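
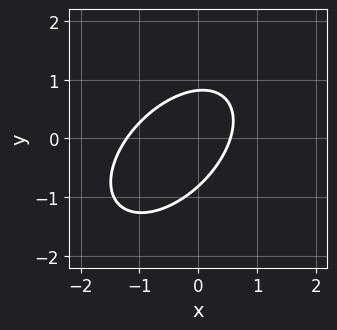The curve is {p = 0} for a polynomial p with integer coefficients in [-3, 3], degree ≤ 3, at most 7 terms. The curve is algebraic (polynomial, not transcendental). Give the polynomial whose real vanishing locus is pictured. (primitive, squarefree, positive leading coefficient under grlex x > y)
3*x^2 - 3*x*y + 3*y^2 + 2*x - 2

First, the degree is 2 — no degree-1 curve has this shape.
Finally, putting this together gives p.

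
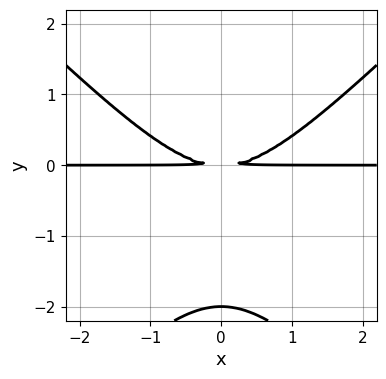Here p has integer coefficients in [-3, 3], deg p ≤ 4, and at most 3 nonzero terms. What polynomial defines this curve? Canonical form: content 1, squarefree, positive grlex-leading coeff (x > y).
deg p = 3. The shape is more complex than any degree-2 curve.
Symmetries: the x ↦ −x reflection is a symmetry, so x appears only in even powers.
Reading off the gridlines: every point of the x-axis in the box is on the curve; it crosses the y-axis at the gridline y = -2.
Assembling these constraints gives the stated polynomial.

x^2*y - y^3 - 2*y^2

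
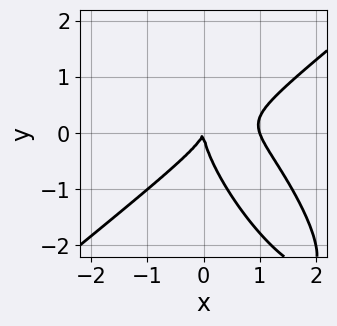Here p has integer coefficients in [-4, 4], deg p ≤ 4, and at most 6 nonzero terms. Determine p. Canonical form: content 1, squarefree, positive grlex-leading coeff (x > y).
First, the degree is 3 — a generic line meets the curve in up to 3 points.
Next, checking where it meets the axes: the x-axis gridline crossings are at x ∈ {0, 1}; one y-axis crossing is at y = 0.
Finally, together with the visible shape, these determine p as stated.

3*x^3 - 3*x*y^2 - 2*y^3 - 3*x^2 + x*y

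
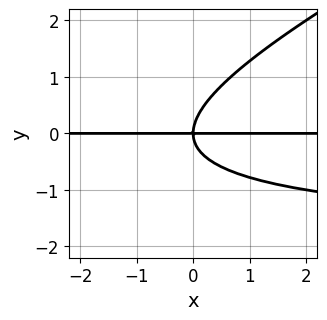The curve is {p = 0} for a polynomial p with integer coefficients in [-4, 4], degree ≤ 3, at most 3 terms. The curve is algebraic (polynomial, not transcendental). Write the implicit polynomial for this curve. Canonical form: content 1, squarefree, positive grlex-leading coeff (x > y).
x*y^2 - 2*y^3 + 2*x*y

Degree: no degree-2 curve has this shape, so deg p = 3.
Against the integer gridlines: it crosses the y-axis at the gridline y = 0; every point of the x-axis in the box is on the curve.
Matching integer coefficients to the picture gives p.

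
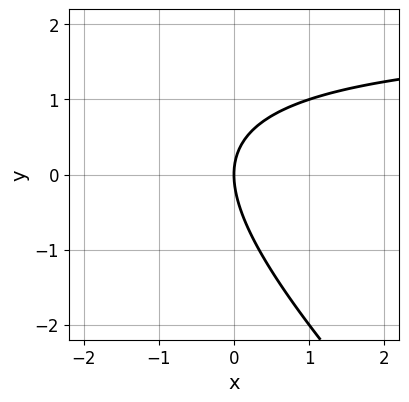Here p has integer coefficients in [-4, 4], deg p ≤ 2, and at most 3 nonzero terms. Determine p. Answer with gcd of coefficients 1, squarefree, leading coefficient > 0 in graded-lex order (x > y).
x*y + y^2 - 2*x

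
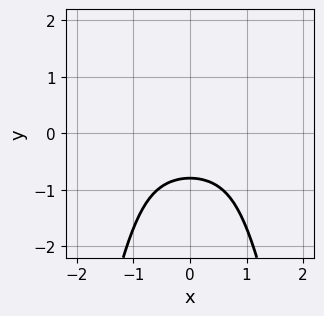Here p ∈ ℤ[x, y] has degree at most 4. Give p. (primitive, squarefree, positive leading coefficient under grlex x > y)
First, deg p = 4. No degree-3 curve has this shape.
Next, symmetries: it's symmetric under x → −x, forcing even powers of x.
Next, checking where it meets the axes: it misses every integer gridline on the x-axis.
Finally, assembling these constraints gives the stated polynomial.

3*x^2*y^2 + 2*y^3 + 1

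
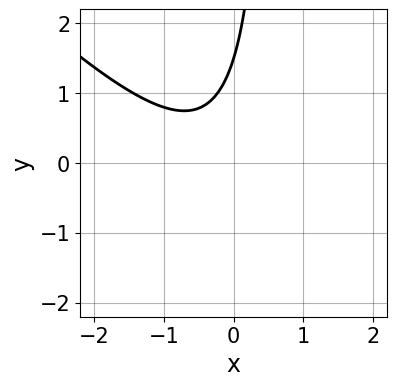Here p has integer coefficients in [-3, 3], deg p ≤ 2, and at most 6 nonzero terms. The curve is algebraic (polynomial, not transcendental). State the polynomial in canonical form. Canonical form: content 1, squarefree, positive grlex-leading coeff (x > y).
3*x^2 + 3*x*y + 2*x - 2*y + 3

First, the degree is 2 — no degree-1 curve has this shape.
Next, against the integer gridlines: no x-intercept at any integer in the box.
Finally, solving for integer coefficients yields p as stated.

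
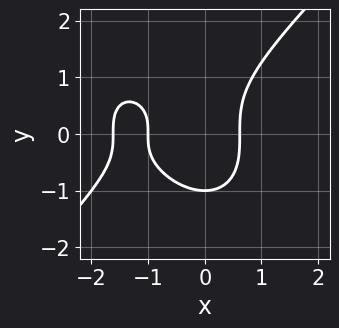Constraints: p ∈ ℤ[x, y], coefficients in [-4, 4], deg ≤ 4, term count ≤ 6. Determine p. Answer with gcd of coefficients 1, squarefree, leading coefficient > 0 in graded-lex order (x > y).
x^3 - y^3 + 2*x^2 - 1

1. The degree is 3 — no degree-2 curve has this shape.
2. From the axis intercepts and sections: it meets the y-axis at y = -1 (among the integer gridlines); it crosses the x-axis at the gridline x = -1.
3. Solving for integer coefficients yields p as stated.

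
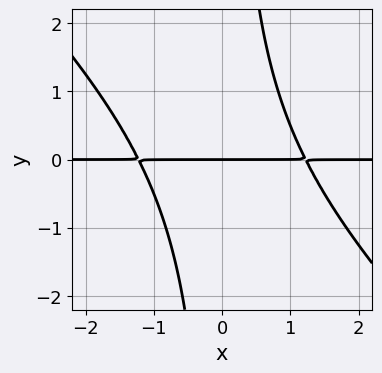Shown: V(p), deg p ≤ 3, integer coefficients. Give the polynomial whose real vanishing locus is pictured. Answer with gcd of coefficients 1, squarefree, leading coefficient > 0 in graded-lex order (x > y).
(a) deg p = 3. A generic line meets the curve in up to 3 points.
(b) Reading off the gridlines: every point of the x-axis in the box is on the curve; one y-axis crossing is at y = 0.
(c) Putting this together gives p.

2*x^2*y + 2*x*y^2 - 3*y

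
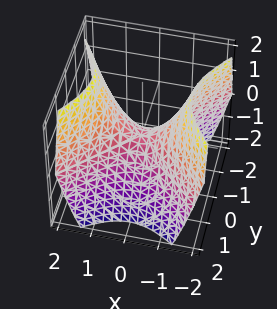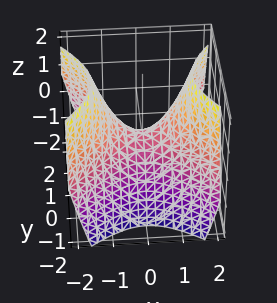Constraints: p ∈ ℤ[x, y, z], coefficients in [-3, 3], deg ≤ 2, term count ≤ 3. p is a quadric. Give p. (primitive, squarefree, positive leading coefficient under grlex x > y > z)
x^2 - y^2 - z

The degree is 2 — a hyperbolic paraboloid; a quadric.
Symmetries: it's symmetric under y → −y, forcing even powers of y; it's symmetric under x → −x, forcing even powers of x.
Reading off the gridlines: it meets the x-axis at x = 0 (among the integer gridlines); one y-axis crossing is at y = 0; one z-axis crossing is at z = 0.
Solving for integer coefficients yields p as stated.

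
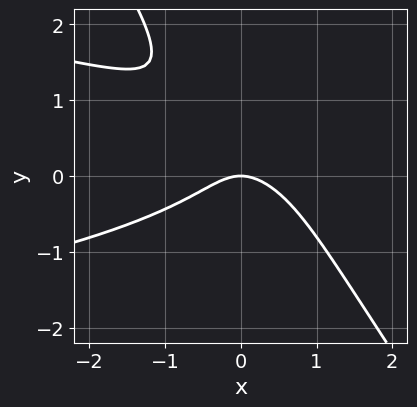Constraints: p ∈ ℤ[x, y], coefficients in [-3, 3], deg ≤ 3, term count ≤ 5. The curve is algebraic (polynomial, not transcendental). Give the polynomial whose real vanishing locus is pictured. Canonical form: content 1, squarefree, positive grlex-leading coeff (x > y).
3*x*y^2 + 2*y^3 + 2*x^2 - 2*y^2 + 2*y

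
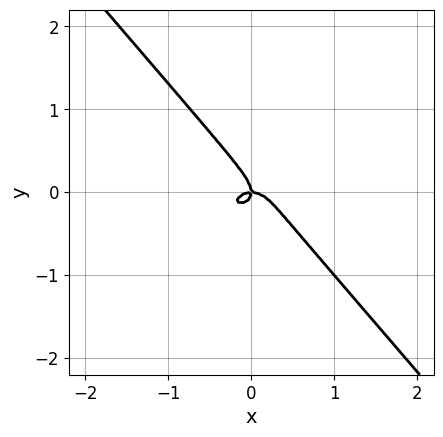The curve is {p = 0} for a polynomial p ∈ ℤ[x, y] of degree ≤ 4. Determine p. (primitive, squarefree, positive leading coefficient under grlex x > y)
Degree: no degree-2 curve has this shape, so deg p = 3.
From the visible intercepts: one y-axis crossing is at y = 0; one x-axis crossing is at x = 0.
Together with the visible shape, these determine p as stated.

2*x^3 + 2*x*y^2 + 3*y^3 + x*y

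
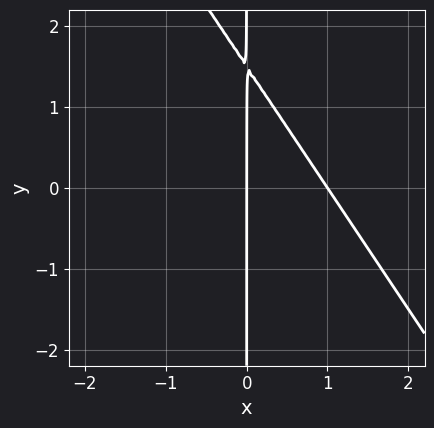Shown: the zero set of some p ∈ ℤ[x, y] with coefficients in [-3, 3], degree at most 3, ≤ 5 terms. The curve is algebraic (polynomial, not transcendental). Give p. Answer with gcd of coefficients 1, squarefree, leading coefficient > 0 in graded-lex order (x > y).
Degree: the shape is more complex than any degree-1 curve, so deg p = 2.
From the visible intercepts: the visible y-axis segment lies entirely on the curve; among the integer gridlines, it crosses the x-axis at x ∈ {0, 1}.
Putting this together gives p.

3*x^2 + 2*x*y - 3*x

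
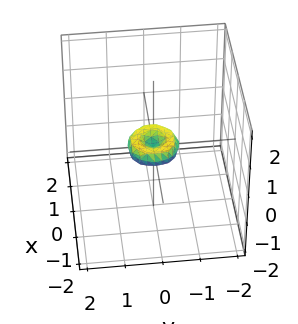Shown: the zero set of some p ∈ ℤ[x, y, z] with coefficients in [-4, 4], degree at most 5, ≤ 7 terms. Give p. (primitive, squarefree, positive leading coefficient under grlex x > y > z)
2*x^4 + 4*x^2*y^2 + 2*y^4 - x^2 - y^2 + 2*z^2

The degree is 4 — the shape is more complex than any degree-3 surface.
Symmetries: the surface is invariant under rotation about z: p = q(x² + y², z).
From the visible intercepts: it crosses the x-axis at the gridline x = 0; one z-axis crossing is at z = 0.
Putting this together gives p.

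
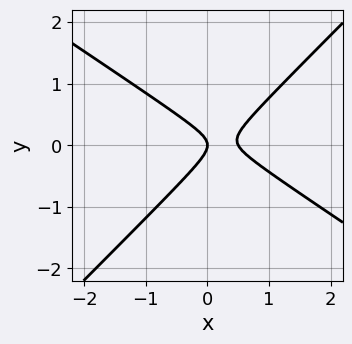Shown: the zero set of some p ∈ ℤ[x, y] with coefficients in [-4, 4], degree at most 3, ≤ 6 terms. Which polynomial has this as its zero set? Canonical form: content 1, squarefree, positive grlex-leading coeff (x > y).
2*x^2 + x*y - 3*y^2 - x

1. The degree is 2 — a generic line meets the curve in up to 2 points.
2. Checking where it meets the axes: it meets the y-axis at y = 0 (among the integer gridlines); one x-axis crossing is at x = 0.
3. Putting this together gives p.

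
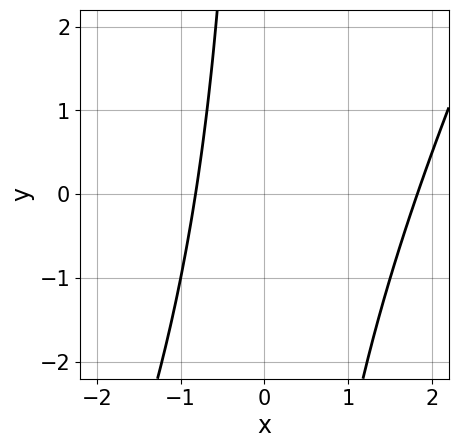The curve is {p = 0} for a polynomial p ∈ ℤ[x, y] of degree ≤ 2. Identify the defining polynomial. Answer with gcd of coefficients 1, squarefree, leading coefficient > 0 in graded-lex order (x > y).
The degree is 2 — no degree-1 curve has this shape.
Checking where it meets the axes: the curve avoids every integer y-axis point in the box.
These observations pin down the coefficients.

2*x^2 - x*y - 2*x - 3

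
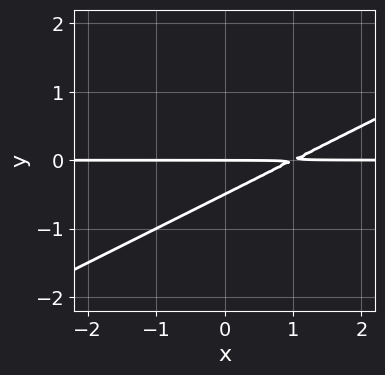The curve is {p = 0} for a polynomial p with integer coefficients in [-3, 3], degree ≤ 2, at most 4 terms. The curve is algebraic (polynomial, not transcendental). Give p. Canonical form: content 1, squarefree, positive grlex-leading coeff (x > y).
First, the degree is 2 — no degree-1 curve has this shape.
Then, observable constraints: every point of the x-axis in the box is on the curve; it meets the y-axis at y = 0 (among the integer gridlines).
Finally, solving for integer coefficients yields p as stated.

x*y - 2*y^2 - y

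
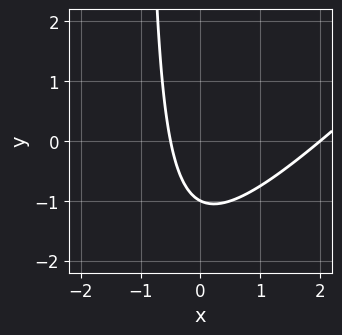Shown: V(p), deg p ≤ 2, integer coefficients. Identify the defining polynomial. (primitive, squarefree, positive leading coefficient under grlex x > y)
2*x^2 - 2*x*y - 3*x - 2*y - 2

Degree: the shape is more complex than any degree-1 curve, so deg p = 2.
Against the integer gridlines: it crosses the y-axis at the gridline y = -1; it crosses the x-axis at the gridline x = 2.
Together with the visible shape, these determine p as stated.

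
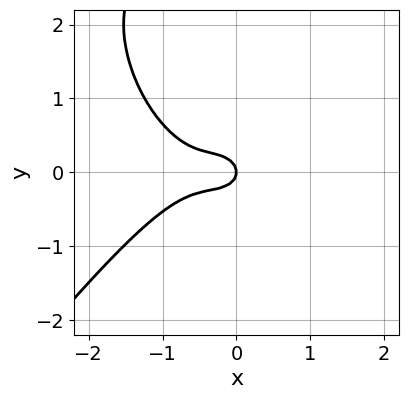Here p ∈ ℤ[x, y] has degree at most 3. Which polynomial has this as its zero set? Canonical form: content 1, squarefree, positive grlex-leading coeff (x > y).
2*x^3 - y^3 + 2*x^2 + 3*y^2 + x

Degree: a generic line meets the curve in up to 3 points, so deg p = 3.
Reading off the gridlines: it meets the x-axis at x = 0 (among the integer gridlines); it meets the y-axis at y = 0 (among the integer gridlines).
Together with the visible shape, these determine p as stated.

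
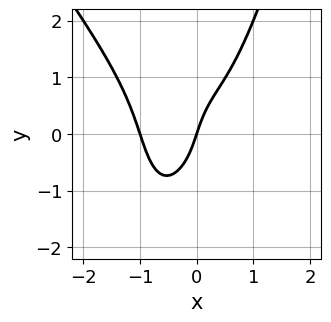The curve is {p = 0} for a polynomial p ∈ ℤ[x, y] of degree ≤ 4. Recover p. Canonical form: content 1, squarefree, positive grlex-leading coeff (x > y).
3*x^4 + 2*x^3*y - y^3 + 3*x - y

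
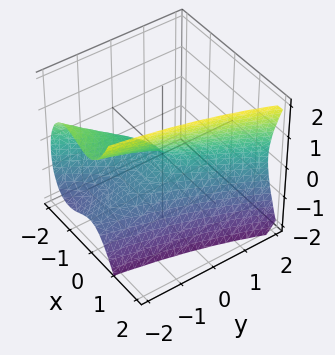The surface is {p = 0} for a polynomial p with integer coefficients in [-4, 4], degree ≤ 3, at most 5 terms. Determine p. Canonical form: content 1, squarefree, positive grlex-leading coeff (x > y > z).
3*x^3 - 2*x^2*y - 2*z^2 - y

1. The degree is 3 — a generic line meets the surface in up to 3 points.
2. Against the integer gridlines: it meets the y-axis at y = 0 (among the integer gridlines); it crosses the z-axis at the gridline z = 0; one x-axis crossing is at x = 0.
3. Assembling these constraints gives the stated polynomial.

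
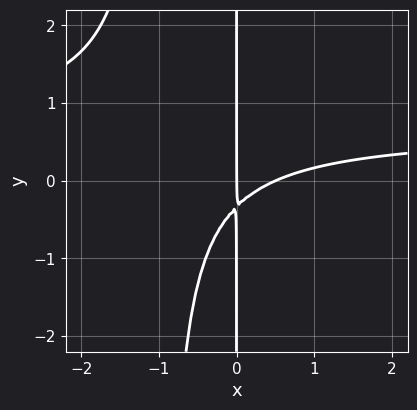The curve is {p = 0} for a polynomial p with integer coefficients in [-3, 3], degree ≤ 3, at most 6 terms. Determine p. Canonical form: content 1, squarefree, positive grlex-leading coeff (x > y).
3*x^2*y - 2*x^2 + 3*x*y + x

First, the degree is 3 — the shape is more complex than any degree-2 curve.
Next, against the integer gridlines: one x-axis crossing is at x = 0; the visible y-axis segment lies entirely on the curve.
Finally, fitting integer coefficients to these (and the overall shape) gives p.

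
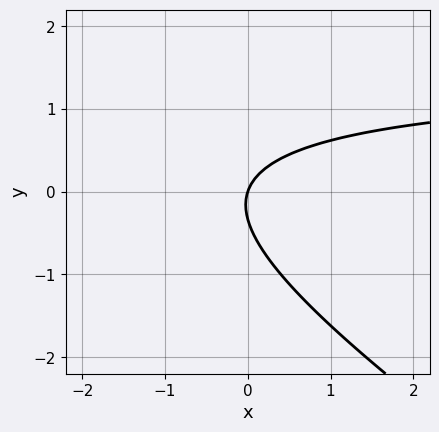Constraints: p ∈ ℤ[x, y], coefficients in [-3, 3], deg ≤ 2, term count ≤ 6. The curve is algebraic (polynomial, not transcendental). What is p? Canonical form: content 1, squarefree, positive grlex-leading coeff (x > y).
1. Degree: a generic line meets the curve in up to 2 points, so deg p = 2.
2. From the axis intercepts and sections: it crosses the x-axis at the gridline x = 0; it meets the y-axis at y = 0 (among the integer gridlines).
3. Assembling these constraints gives the stated polynomial.

2*x*y + 3*y^2 - 3*x + y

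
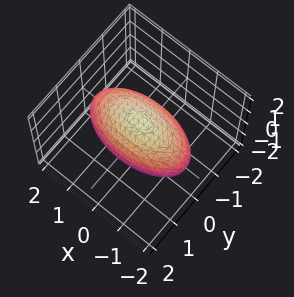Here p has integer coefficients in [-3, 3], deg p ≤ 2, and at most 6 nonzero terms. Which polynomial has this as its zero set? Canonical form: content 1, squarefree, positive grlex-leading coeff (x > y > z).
x^2 + 3*y^2 + 3*z^2 - 3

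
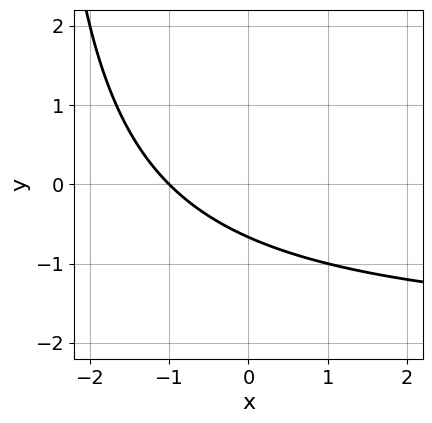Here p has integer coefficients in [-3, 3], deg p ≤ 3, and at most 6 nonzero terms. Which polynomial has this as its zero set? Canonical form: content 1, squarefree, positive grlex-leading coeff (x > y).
(a) deg p = 2. No degree-1 curve has this shape.
(b) Against the integer gridlines: it meets the x-axis at x = -1 (among the integer gridlines).
(c) Putting this together gives p.

x*y + 2*x + 3*y + 2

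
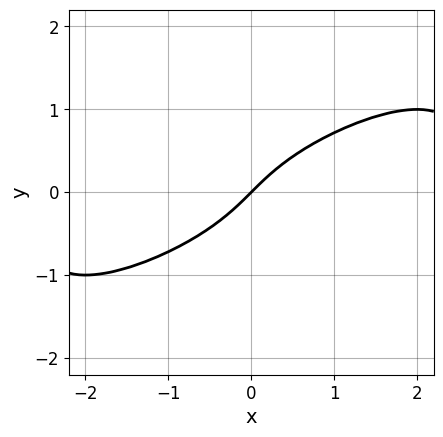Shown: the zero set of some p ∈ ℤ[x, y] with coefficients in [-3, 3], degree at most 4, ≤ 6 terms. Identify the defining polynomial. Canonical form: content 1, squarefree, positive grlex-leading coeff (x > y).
x^2*y - 3*x*y^2 + 3*y^3 - x + y

(a) deg p = 3. The shape is more complex than any degree-2 curve.
(b) Against the integer gridlines: one y-axis crossing is at y = 0; one x-axis crossing is at x = 0.
(c) The integer polynomial consistent with all of this is the stated p.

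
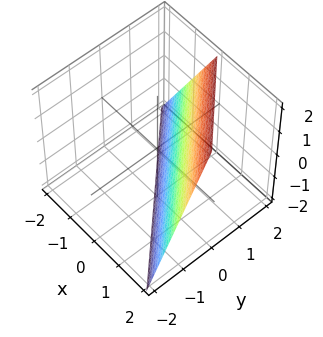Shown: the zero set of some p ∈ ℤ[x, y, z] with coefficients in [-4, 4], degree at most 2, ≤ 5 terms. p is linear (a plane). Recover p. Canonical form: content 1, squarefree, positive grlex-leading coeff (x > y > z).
(a) Degree: every cross-section is a straight line — this is a plane, so deg p = 1.
(b) From the axis intercepts and sections: one y-axis crossing is at y = 1; it meets the x-axis at x = 1 (among the integer gridlines); it crosses the z-axis at the gridline z = -2.
(c) Putting this together gives p.

2*x + 2*y - z - 2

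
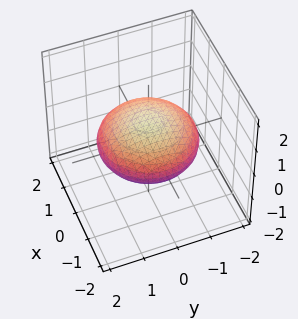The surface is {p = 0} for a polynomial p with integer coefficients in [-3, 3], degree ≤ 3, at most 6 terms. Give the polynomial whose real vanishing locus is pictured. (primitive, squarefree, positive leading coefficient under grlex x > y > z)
deg p = 2.
Symmetries: rotational symmetry about the z-axis ⇒ p depends on x, y only through x² + y².
From the visible intercepts: a circular section at z = 0 has radius between 1 and 2.
Assembling these constraints gives the stated polynomial.

x^2 + y^2 + 3*z^2 - 2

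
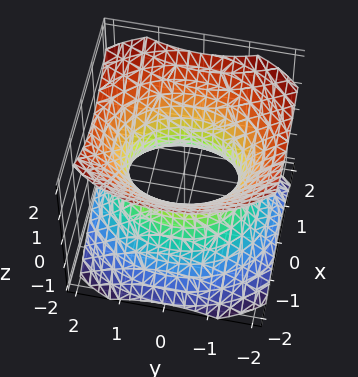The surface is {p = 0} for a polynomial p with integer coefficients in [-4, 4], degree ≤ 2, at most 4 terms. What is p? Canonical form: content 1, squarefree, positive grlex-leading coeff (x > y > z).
3*x^2 + 2*y^2 - 3*z^2 - 3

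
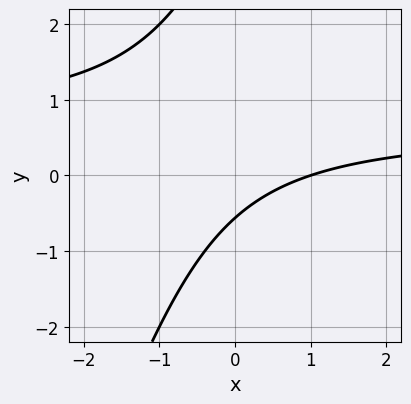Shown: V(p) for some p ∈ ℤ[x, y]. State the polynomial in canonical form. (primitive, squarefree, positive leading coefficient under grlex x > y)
The degree is 2 — a generic line meets the curve in up to 2 points.
From the axis intercepts and sections: it crosses the x-axis at the gridline x = 1.
Together with the visible shape, these determine p as stated.

3*x*y - y^2 - 2*x + 3*y + 2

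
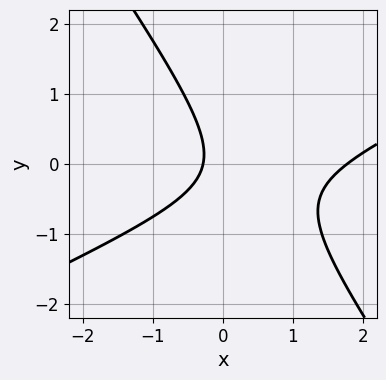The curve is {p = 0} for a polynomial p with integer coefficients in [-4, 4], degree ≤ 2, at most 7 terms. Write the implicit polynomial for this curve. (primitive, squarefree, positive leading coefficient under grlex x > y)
2*x^2 - 3*x*y - 3*y^2 - 3*x - 1

1. The degree is 2 — no degree-1 curve has this shape.
2. From the visible intercepts: no y-intercept at any integer in the box.
3. Fitting integer coefficients to these (and the overall shape) gives p.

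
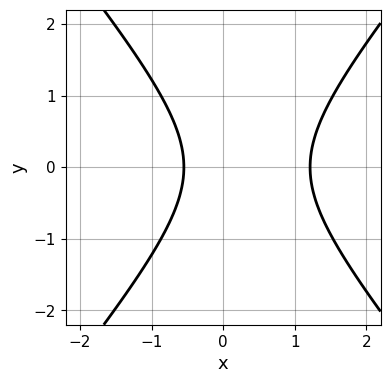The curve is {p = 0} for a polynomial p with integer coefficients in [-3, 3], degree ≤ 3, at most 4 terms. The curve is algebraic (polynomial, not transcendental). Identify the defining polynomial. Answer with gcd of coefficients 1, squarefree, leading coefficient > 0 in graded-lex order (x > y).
The degree is 2 — a generic line meets the curve in up to 2 points.
Symmetries: mirror symmetry y ↦ −y ⇒ only even powers of y.
Reading off the gridlines: it misses every integer gridline on the y-axis.
These observations pin down the coefficients.

3*x^2 - 2*y^2 - 2*x - 2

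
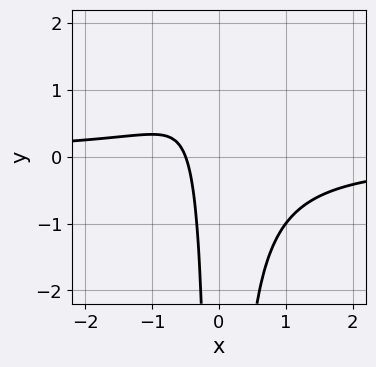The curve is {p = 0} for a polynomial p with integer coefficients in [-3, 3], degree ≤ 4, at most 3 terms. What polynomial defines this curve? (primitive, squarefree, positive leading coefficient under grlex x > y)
3*x^2*y + 2*x + 1

1. Degree: the shape is more complex than any degree-2 curve, so deg p = 3.
2. Reading off the gridlines: it misses every integer gridline on the y-axis.
3. Solving for integer coefficients yields p as stated.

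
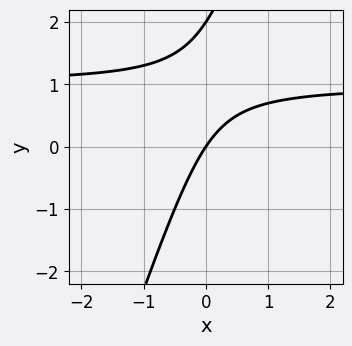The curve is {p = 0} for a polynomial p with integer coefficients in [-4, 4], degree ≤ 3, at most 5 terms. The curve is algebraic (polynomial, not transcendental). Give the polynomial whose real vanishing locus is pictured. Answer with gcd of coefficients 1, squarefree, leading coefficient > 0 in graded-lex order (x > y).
(a) deg p = 2. A generic line meets the curve in up to 2 points.
(b) Checking where it meets the axes: one x-axis crossing is at x = 0; the y-axis gridline crossings are at y ∈ {0, 2}.
(c) Matching integer coefficients to the picture gives p.

3*x*y - y^2 - 3*x + 2*y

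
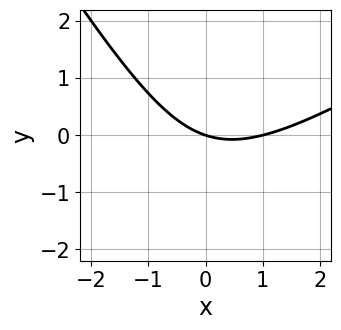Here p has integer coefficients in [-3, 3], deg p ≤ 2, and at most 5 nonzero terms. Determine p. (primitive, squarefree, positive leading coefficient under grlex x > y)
x^2 - x*y - y^2 - x - 3*y

Degree: the shape is more complex than any degree-1 curve, so deg p = 2.
Checking where it meets the axes: it meets the y-axis at y = 0 (among the integer gridlines); the x-axis gridline crossings are at x ∈ {0, 1}.
These observations pin down the coefficients.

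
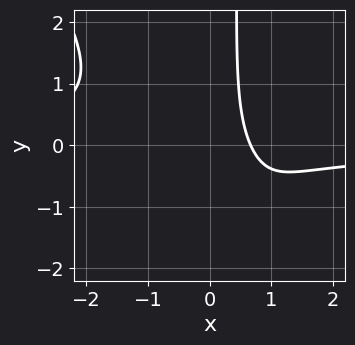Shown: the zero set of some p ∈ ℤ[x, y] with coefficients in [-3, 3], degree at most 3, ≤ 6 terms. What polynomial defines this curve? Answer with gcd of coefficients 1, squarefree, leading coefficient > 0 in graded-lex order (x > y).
1. Degree: a generic line meets the curve in up to 3 points, so deg p = 3.
2. From the axis intercepts and sections: the curve avoids every integer y-axis point in the box.
3. Fitting integer coefficients to these (and the overall shape) gives p.

3*x^2*y + 2*x*y^2 - y^2 + 3*x - 2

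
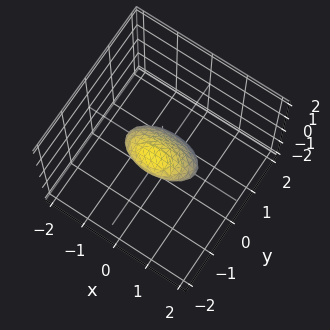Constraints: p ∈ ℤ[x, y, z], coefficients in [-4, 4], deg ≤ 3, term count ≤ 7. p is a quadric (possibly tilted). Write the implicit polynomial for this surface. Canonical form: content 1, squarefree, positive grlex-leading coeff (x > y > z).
x^2 + 3*y^2 + 3*y*z + 2*z^2 - 1

(a) deg p = 2. A generic line meets the surface in up to 2 points.
(b) Observable constraints: the x-axis gridline crossings are at x ∈ {-1, 1}.
(c) Putting this together gives p.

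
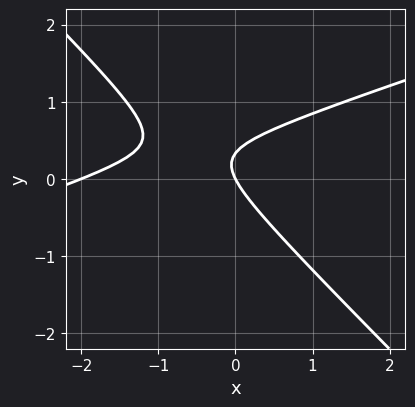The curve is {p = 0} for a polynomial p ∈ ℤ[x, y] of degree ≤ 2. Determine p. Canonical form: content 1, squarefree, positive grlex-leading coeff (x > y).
First, the degree is 2 — the shape is more complex than any degree-1 curve.
Then, from the axis intercepts and sections: the x-axis gridline crossings are at x ∈ {-2, 0}; one y-axis crossing is at y = 0.
Finally, the integer polynomial consistent with all of this is the stated p.

x^2 - 2*x*y - 3*y^2 + 2*x + y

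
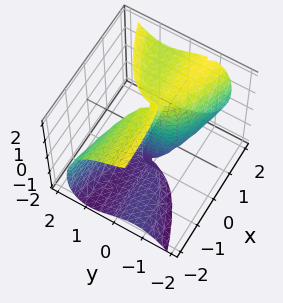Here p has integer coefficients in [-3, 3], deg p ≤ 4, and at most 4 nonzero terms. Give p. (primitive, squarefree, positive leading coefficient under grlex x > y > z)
1. Degree: the shape is more complex than any degree-2 surface, so deg p = 3.
2. Checking where it meets the axes: one y-axis crossing is at y = 0; every point of the z-axis in the box is on the surface; it crosses the x-axis at the gridline x = 0.
3. Assembling these constraints gives the stated polynomial.

x*y*z + x*z^2 - 2*y^3 - 3*x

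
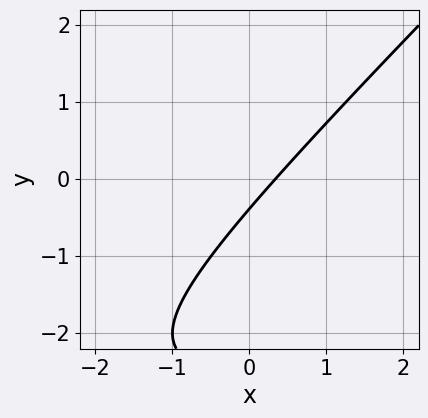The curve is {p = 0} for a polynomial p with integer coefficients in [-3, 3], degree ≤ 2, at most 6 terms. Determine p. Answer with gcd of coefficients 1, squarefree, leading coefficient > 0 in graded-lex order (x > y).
deg p = 2. A generic line meets the curve in up to 2 points.
The integer polynomial consistent with all of this is the stated p.

x*y - y^2 + 3*x - 3*y - 1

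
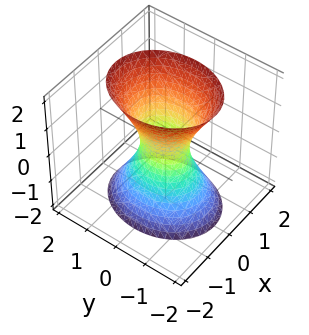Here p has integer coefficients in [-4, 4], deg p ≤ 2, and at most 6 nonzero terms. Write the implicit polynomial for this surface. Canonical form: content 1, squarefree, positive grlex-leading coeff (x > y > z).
3*x^2 + 2*y^2 - z^2 - 1

First, the degree is 2 — one connected sheet with a waist; a quadric.
Then, symmetries: it's symmetric under x → −x, forcing even powers of x; mirror symmetry z ↦ −z ⇒ only even powers of z; it's symmetric under y → −y, forcing even powers of y.
Then, reading off the gridlines: no z-intercept at any integer in the box.
Finally, assembling these constraints gives the stated polynomial.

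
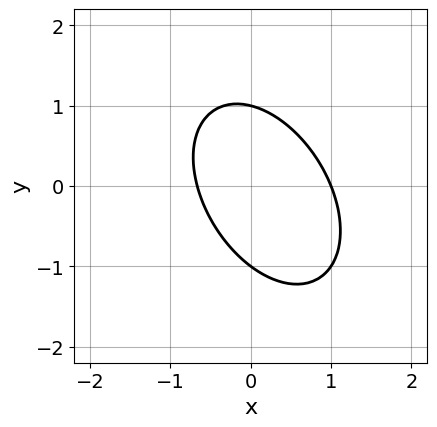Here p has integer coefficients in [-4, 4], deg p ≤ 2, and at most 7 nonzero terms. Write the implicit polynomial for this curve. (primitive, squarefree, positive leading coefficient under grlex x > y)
First, degree: no degree-1 curve has this shape, so deg p = 2.
Next, reading off the gridlines: among the integer gridlines, it crosses the y-axis at y ∈ {-1, 1}; it meets the x-axis at x = 1 (among the integer gridlines).
Finally, fitting integer coefficients to these (and the overall shape) gives p.

3*x^2 + 2*x*y + 2*y^2 - x - 2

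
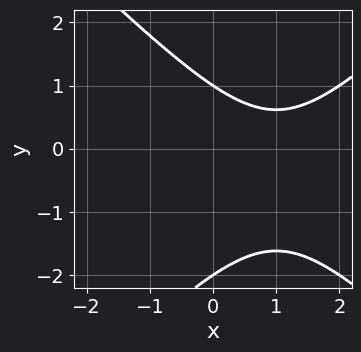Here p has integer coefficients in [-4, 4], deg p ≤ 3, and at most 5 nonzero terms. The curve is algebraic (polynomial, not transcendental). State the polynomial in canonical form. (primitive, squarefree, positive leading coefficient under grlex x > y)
x^2 - y^2 - 2*x - y + 2

(a) The degree is 2 — no degree-1 curve has this shape.
(b) Against the integer gridlines: no x-intercept at any integer in the box; among the integer gridlines, it crosses the y-axis at y ∈ {-2, 1}.
(c) Together with the visible shape, these determine p as stated.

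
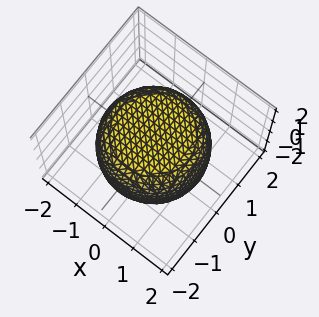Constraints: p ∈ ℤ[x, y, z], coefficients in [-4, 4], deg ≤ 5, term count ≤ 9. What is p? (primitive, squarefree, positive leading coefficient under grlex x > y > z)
x^4 + 2*x^2*y^2 + y^4 - x^2 - y^2 + 2*z^2 - 3

deg p = 4. No degree-3 surface has this shape.
Symmetries: rotational symmetry about the z-axis ⇒ p depends on x, y only through x² + y².
From the axis intercepts and sections: a circular section at z = 1 has radius between 1 and 2.
Solving for integer coefficients yields p as stated.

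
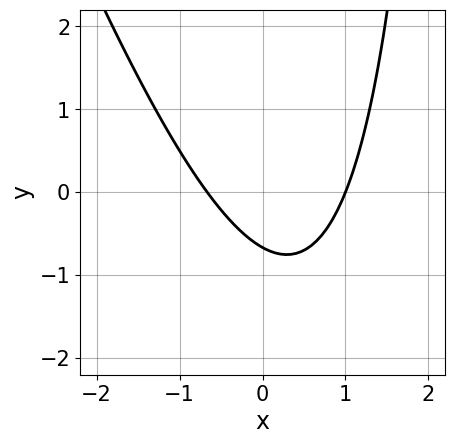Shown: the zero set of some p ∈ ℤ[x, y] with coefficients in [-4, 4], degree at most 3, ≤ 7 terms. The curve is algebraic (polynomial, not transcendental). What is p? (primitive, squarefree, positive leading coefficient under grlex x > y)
3*x^2 + x*y - x - 3*y - 2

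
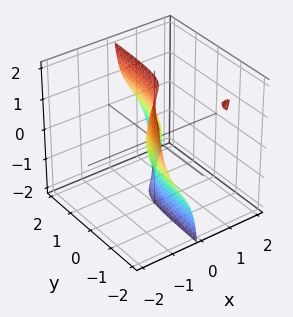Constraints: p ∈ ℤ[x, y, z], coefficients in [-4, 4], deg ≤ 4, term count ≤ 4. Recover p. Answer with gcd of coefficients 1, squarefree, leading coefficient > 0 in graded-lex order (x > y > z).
3*x^3 + 2*x*y*z + x*z^2 - y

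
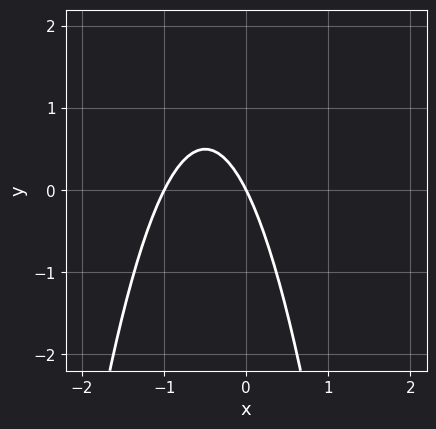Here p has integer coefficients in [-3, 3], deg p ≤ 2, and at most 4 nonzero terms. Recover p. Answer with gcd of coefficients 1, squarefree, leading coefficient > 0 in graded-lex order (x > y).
2*x^2 + 2*x + y

1. Degree: no degree-1 curve has this shape, so deg p = 2.
2. From the axis intercepts and sections: the x-axis gridline crossings are at x ∈ {-1, 0}; one y-axis crossing is at y = 0.
3. The integer polynomial consistent with all of this is the stated p.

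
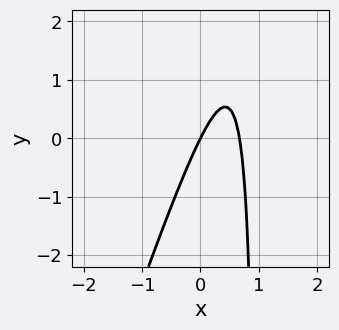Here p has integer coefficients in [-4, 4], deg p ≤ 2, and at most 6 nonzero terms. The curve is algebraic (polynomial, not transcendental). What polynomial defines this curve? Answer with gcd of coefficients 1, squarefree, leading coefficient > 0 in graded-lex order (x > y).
(a) The degree is 2 — a generic line meets the curve in up to 2 points.
(b) From the axis intercepts and sections: one y-axis crossing is at y = 0; it crosses the x-axis at the gridline x = 0.
(c) These observations pin down the coefficients.

3*x^2 - x*y - 2*x + y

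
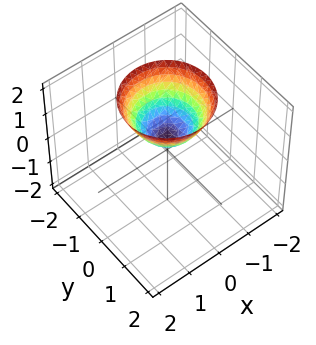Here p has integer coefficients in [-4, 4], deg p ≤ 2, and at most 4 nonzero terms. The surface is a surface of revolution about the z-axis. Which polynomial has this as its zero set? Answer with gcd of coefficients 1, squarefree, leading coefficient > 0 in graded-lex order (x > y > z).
1. deg p = 2. The shape is more complex than any degree-1 surface.
2. Symmetries: rotational symmetry about the z-axis ⇒ p depends on x, y only through x² + y².
3. Checking where it meets the axes: it misses every integer gridline on the y-axis; a circular section at z = 1 has radius between 0 and 1; the surface avoids every integer x-axis point in the box.
4. Putting this together gives p.

2*x^2 + 2*y^2 - 2*z + 1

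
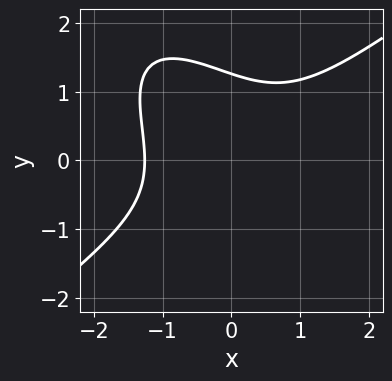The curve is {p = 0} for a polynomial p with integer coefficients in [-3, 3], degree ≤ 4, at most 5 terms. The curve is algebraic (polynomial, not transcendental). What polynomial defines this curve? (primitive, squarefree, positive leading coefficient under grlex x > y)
x^3 - x*y^2 - y^3 + 2

Degree: a generic line meets the curve in up to 3 points, so deg p = 3.
The integer polynomial consistent with all of this is the stated p.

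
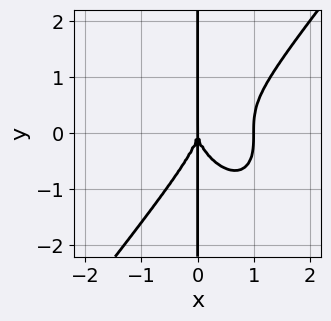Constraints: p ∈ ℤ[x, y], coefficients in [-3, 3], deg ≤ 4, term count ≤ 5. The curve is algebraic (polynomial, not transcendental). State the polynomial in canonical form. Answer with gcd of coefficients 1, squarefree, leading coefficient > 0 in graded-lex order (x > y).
2*x^4 - x*y^3 - 2*x^3

1. deg p = 4. A generic line meets the curve in up to 4 points.
2. Against the integer gridlines: the x-axis gridline crossings are at x ∈ {0, 1}; every point of the y-axis in the box is on the curve.
3. The integer polynomial consistent with all of this is the stated p.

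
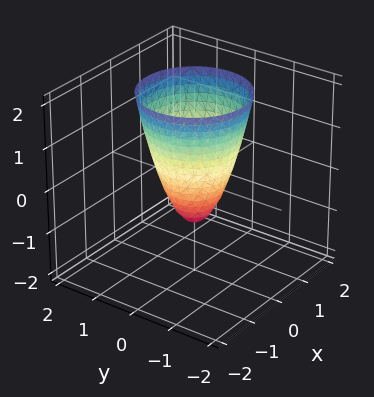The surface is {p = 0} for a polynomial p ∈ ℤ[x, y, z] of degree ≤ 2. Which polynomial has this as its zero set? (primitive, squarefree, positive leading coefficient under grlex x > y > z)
2*x^2 + 2*y^2 - z - 1

Degree: a generic line meets the surface in up to 2 points, so deg p = 2.
Symmetries: rotational symmetry about the z-axis ⇒ p depends on x, y only through x² + y².
Against the integer gridlines: a circular section at z = 0 has radius between 0 and 1; it meets the z-axis at z = -1 (among the integer gridlines).
Together with the visible shape, these determine p as stated.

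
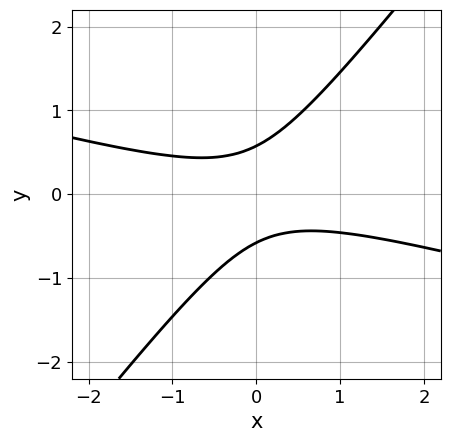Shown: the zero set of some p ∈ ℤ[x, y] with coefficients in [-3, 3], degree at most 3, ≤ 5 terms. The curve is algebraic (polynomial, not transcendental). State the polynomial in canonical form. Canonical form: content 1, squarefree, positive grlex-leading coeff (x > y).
x^2 + 3*x*y - 3*y^2 + 1

(a) Degree: no degree-1 curve has this shape, so deg p = 2.
(b) Checking where it meets the axes: no x-intercept at any integer in the box.
(c) Fitting integer coefficients to these (and the overall shape) gives p.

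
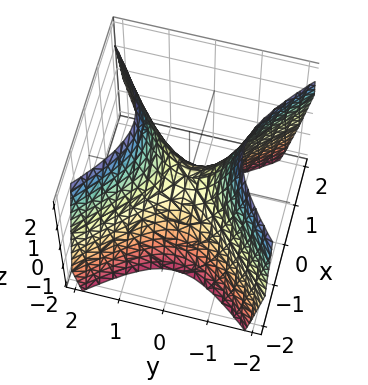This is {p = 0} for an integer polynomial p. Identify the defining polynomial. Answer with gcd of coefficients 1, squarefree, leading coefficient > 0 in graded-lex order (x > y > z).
1. The degree is 2 — a saddle surface; a quadric.
2. Symmetries: it's symmetric under x → −x, forcing even powers of x; it's symmetric under y → −y, forcing even powers of y.
3. Observable constraints: one x-axis crossing is at x = 0; one y-axis crossing is at y = 0.
4. Assembling these constraints gives the stated polynomial.

3*x^2 - 3*y^2 + 2*z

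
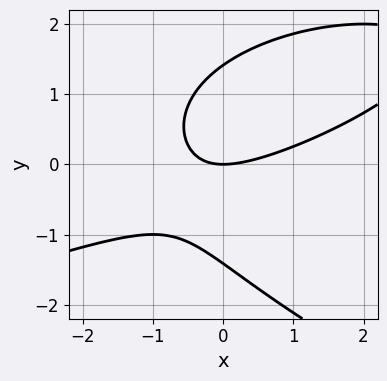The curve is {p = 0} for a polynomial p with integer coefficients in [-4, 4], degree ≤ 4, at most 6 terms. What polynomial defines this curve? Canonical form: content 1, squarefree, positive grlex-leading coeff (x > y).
y^3 + x^2 - 2*x*y - 2*y

First, degree: a generic line meets the curve in up to 3 points, so deg p = 3.
Next, observable constraints: it crosses the y-axis at the gridline y = 0; one x-axis crossing is at x = 0.
Finally, together with the visible shape, these determine p as stated.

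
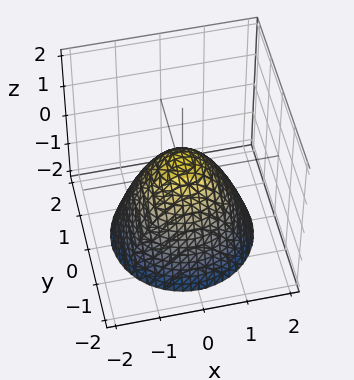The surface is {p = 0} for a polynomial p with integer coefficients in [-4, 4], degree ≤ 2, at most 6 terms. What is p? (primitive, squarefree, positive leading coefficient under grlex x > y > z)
First, deg p = 2. A generic line meets the surface in up to 2 points.
Then, symmetry: the surface is invariant under rotation about z: p = q(x² + y², z).
Then, from the axis intercepts and sections: a circular section at z = -2 has radius between 1 and 2.
Finally, putting this together gives p.

2*x^2 + 2*y^2 + 2*z - 1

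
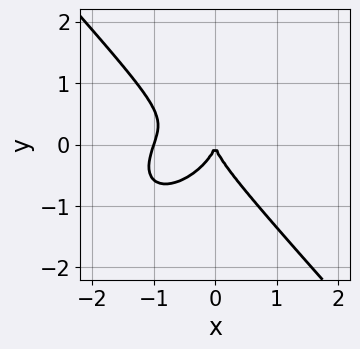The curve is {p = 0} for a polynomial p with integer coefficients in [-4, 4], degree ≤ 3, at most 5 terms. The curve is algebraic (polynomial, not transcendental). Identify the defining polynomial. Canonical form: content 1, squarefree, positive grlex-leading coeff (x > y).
3*x^3 - x^2*y + 3*y^3 + 3*x^2

1. Degree: a generic line meets the curve in up to 3 points, so deg p = 3.
2. From the axis intercepts and sections: among the integer gridlines, it crosses the x-axis at x ∈ {-1, 0}; it meets the y-axis at y = 0 (among the integer gridlines).
3. Putting this together gives p.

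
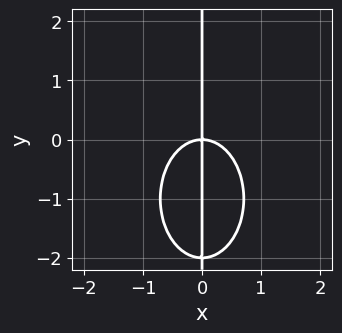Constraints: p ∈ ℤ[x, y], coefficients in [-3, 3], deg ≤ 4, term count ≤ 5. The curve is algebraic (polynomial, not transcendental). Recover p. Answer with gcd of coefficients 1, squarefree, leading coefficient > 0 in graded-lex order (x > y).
(a) deg p = 3.
(b) Checking where it meets the axes: it meets the x-axis at x = 0 (among the integer gridlines); every point of the y-axis in the box is on the curve.
(c) Solving for integer coefficients yields p as stated.

2*x^3 + x*y^2 + 2*x*y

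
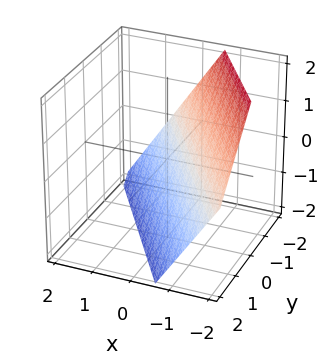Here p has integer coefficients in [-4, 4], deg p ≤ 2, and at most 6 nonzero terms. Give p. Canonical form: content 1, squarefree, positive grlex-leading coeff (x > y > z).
(a) Degree: the surface is flat (a plane), so deg p = 1.
(b) Checking where it meets the axes: it crosses the y-axis at the gridline y = -1; it crosses the z-axis at the gridline z = -1.
(c) The integer polynomial consistent with all of this is the stated p.

3*x + 2*y + 2*z + 2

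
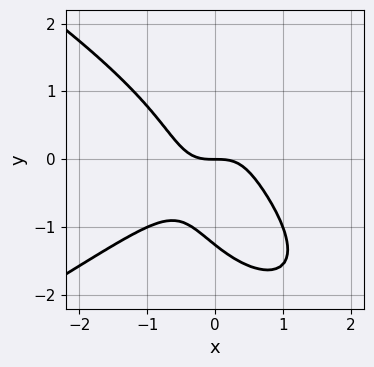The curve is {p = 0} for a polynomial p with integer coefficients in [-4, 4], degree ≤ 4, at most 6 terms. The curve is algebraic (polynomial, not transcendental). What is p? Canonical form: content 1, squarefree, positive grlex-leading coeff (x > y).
Degree: the shape is more complex than any degree-3 curve, so deg p = 4.
Reading off the gridlines: it meets the x-axis at x = 0 (among the integer gridlines); one y-axis crossing is at y = 0.
Putting this together gives p.

y^4 + 3*x^3 - x^2*y - 3*x*y^2 + 2*y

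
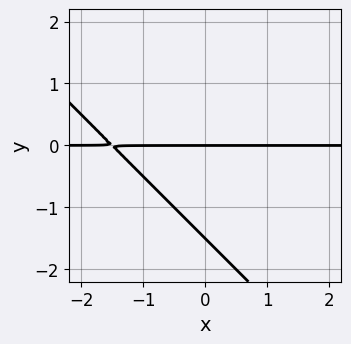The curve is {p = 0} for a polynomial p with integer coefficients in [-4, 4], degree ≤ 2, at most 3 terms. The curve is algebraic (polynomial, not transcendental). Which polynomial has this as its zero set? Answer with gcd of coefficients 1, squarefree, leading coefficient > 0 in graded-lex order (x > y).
2*x*y + 2*y^2 + 3*y

deg p = 2. A generic line meets the curve in up to 2 points.
From the axis intercepts and sections: the visible x-axis segment lies entirely on the curve; one y-axis crossing is at y = 0.
Solving for integer coefficients yields p as stated.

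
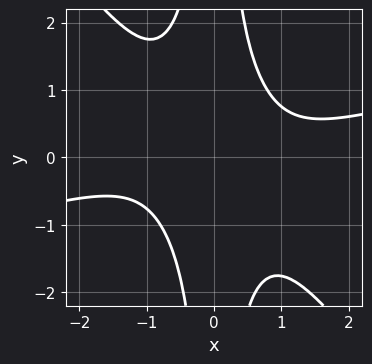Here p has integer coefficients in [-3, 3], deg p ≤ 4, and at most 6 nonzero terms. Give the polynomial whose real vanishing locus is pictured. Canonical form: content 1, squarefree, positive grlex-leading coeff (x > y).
First, the degree is 4 — no degree-3 curve has this shape.
Next, against the integer gridlines: the curve avoids every integer x-axis point in the box; no y-intercept at any integer in the box.
Finally, putting this together gives p.

x^4 - 3*x^3*y - 3*x^2*y^2 + 3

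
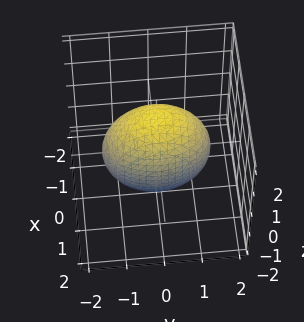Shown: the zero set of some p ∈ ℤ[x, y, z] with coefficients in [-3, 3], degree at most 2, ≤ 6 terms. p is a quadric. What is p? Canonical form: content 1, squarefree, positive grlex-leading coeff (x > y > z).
2*x^2 + y^2 + z^2 - 2

deg p = 2. Bounded and convex; a quadric.
Symmetries: the x ↦ −x reflection is a symmetry, so x appears only in even powers; it's symmetric under y → −y, forcing even powers of y; it's symmetric under z → −z, forcing even powers of z.
Against the integer gridlines: among the integer gridlines, it crosses the x-axis at x ∈ {-1, 1}.
Fitting integer coefficients to these (and the overall shape) gives p.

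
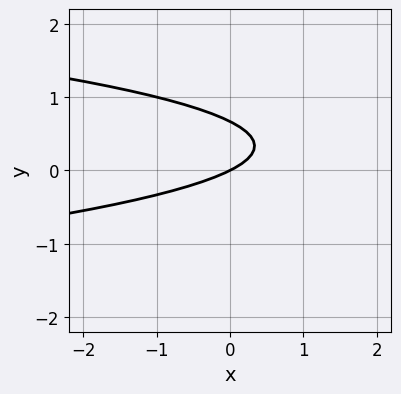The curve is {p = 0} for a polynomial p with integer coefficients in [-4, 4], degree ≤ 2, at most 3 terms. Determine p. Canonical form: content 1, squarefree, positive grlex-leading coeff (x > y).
3*y^2 + x - 2*y

First, the degree is 2 — a generic line meets the curve in up to 2 points.
Then, observable constraints: it crosses the x-axis at the gridline x = 0; it meets the y-axis at y = 0 (among the integer gridlines).
Finally, assembling these constraints gives the stated polynomial.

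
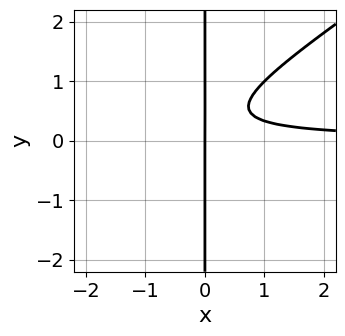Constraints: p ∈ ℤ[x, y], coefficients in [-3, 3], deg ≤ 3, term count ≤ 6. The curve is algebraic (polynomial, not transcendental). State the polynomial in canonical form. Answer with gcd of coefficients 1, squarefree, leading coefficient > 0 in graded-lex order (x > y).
2*x^2*y - 3*x*y^2 + 2*x*y - x

First, degree: no degree-2 curve has this shape, so deg p = 3.
Next, checking where it meets the axes: it crosses the x-axis at the gridline x = 0; every point of the y-axis in the box is on the curve.
Finally, putting this together gives p.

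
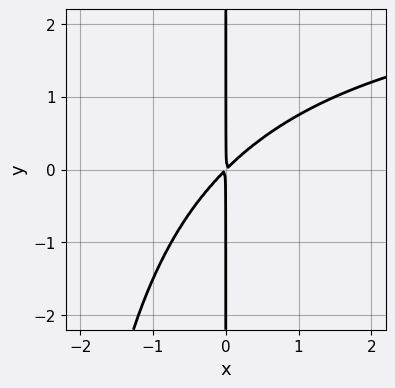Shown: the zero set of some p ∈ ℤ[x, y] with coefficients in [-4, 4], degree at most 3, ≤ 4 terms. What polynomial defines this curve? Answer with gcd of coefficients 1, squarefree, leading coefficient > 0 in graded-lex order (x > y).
The degree is 3 — a generic line meets the curve in up to 3 points.
Observable constraints: the visible y-axis segment lies entirely on the curve.
Solving for integer coefficients yields p as stated.

x^2*y - 3*x^2 + 3*x*y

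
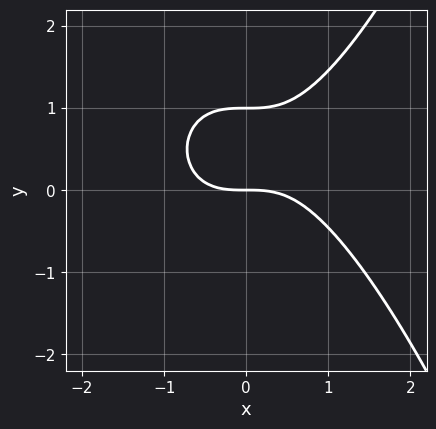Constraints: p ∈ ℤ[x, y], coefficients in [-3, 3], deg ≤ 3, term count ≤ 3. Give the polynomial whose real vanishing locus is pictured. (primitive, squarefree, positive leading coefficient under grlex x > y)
2*x^3 - 3*y^2 + 3*y

(a) deg p = 3. No degree-2 curve has this shape.
(b) Reading off the gridlines: the y-axis gridline crossings are at y ∈ {0, 1}; one x-axis crossing is at x = 0.
(c) Assembling these constraints gives the stated polynomial.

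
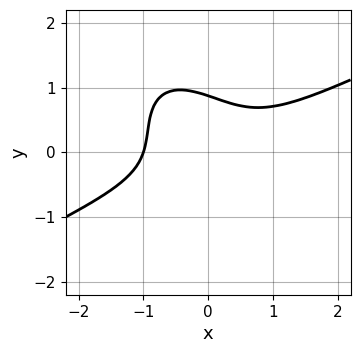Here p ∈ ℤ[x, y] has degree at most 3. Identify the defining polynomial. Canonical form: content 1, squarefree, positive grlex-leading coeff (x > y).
1. Degree: the shape is more complex than any degree-2 curve, so deg p = 3.
2. From the visible intercepts: it crosses the x-axis at the gridline x = -1.
3. Assembling these constraints gives the stated polynomial.

2*x^3 - 2*x^2*y - 3*x*y^2 - 3*y^3 + 2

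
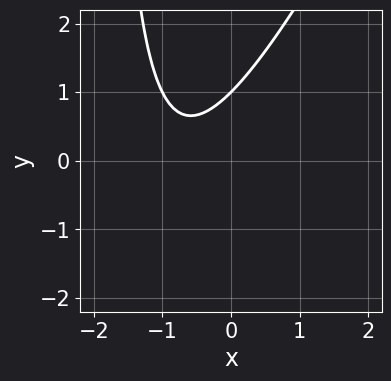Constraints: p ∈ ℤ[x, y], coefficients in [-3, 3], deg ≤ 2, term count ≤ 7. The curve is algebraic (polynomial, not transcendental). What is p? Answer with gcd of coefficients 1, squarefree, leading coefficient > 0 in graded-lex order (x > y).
2*x^2 - x*y + 3*x - 2*y + 2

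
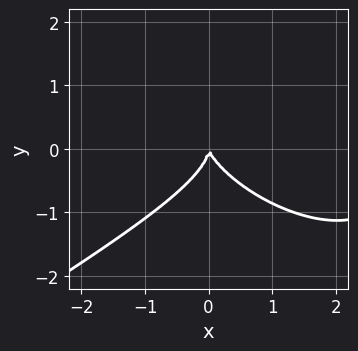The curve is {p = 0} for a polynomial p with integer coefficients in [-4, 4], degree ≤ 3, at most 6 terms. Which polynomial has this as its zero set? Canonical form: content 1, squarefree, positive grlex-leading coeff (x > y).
x^3 - x*y^2 - 3*y^3 - 3*x^2 - x*y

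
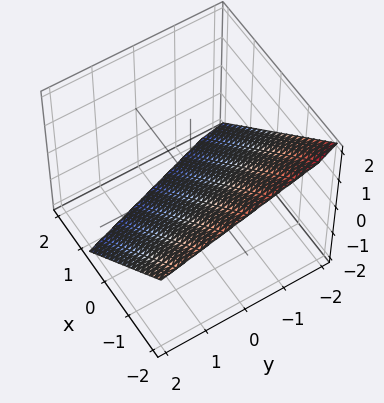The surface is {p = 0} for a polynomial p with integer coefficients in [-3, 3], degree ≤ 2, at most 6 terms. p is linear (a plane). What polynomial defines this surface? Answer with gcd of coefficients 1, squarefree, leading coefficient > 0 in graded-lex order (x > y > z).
3*x + y + 3*z + 2

1. Degree: the surface is flat (a plane), so deg p = 1.
2. Reading off the gridlines: it crosses the y-axis at the gridline y = -2.
3. Putting this together gives p.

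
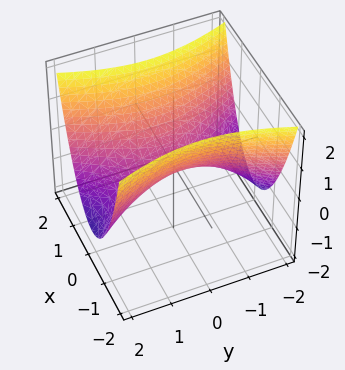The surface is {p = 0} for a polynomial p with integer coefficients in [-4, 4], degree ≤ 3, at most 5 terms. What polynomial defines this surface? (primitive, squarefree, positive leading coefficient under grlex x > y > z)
1. Degree: a saddle surface; a quadric, so deg p = 2.
2. Symmetries: the x ↦ −x reflection is a symmetry, so x appears only in even powers; it's symmetric under y → −y, forcing even powers of y.
3. Against the integer gridlines: it meets the y-axis at y = 0 (among the integer gridlines); it meets the z-axis at z = 0 (among the integer gridlines).
4. Together with the visible shape, these determine p as stated.

3*x^2 - y^2 - 3*z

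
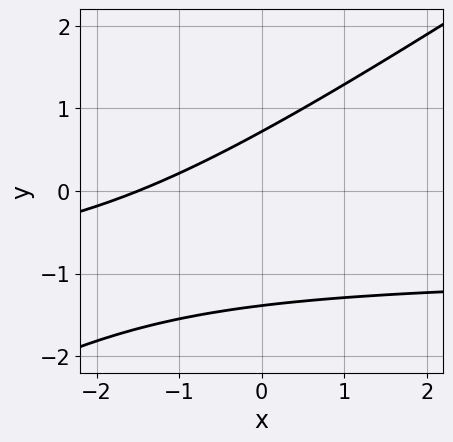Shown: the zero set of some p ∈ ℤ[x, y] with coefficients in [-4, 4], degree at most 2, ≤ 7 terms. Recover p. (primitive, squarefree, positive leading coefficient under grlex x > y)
2*x*y - 3*y^2 + 2*x - 2*y + 3

First, deg p = 2.
Finally, matching integer coefficients to the picture gives p.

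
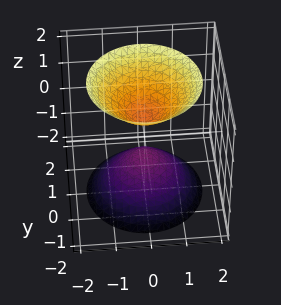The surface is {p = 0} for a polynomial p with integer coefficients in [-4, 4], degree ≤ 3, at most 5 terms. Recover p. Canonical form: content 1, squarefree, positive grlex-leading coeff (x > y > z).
3*x^2 + 3*y^2 - 2*z^2 + 1

(a) I count 2 distinct pieces.
(b) The degree is 2 — two sheets facing apart; a quadric.
(c) By symmetry, the surface is invariant under rotation about z: p = q(x² + y², z); it's symmetric under z → −z, forcing even powers of z.
(d) From the axis intercepts and sections: a circular section at z = -2 has radius between 1 and 2; no y-intercept at any integer in the box.
(e) Matching integer coefficients to the picture gives p.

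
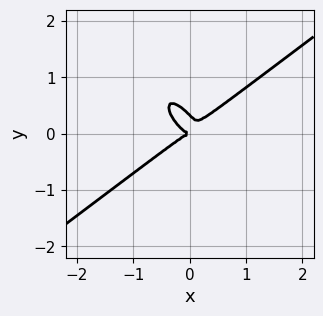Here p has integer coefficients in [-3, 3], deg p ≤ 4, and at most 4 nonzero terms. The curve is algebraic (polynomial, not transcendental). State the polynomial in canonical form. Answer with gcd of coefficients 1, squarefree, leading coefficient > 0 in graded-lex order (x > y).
3*x^3 - 3*x*y^2 - 3*y^3 + y^2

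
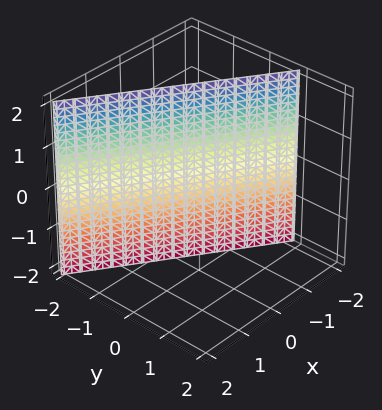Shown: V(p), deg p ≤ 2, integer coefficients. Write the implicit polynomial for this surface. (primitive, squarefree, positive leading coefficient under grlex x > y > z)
deg p = 1. The surface is flat (a plane).
From the visible intercepts: it crosses the x-axis at the gridline x = -1; it misses every integer gridline on the z-axis.
Solving for integer coefficients yields p as stated.

2*x + 3*y + 2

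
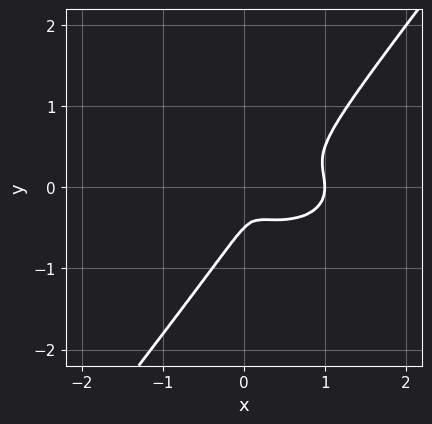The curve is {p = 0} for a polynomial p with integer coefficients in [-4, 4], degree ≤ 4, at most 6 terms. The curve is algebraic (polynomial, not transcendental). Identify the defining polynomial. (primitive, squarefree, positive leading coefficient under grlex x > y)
x^3 + 2*x*y^2 - 2*y^3 - x^2 - y^2

(a) deg p = 3. The shape is more complex than any degree-2 curve.
(b) Against the integer gridlines: one x-axis crossing is at x = 1.
(c) Solving for integer coefficients yields p as stated.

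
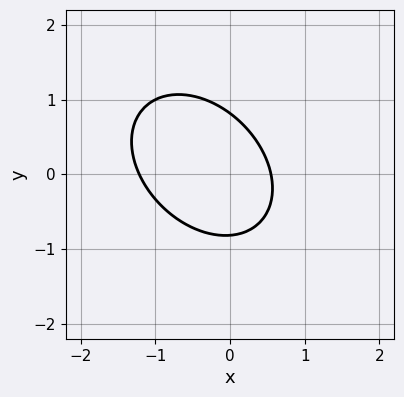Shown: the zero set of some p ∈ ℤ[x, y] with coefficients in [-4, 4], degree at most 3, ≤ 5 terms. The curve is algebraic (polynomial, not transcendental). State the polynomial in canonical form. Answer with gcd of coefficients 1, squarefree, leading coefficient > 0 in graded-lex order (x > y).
First, degree: no degree-1 curve has this shape, so deg p = 2.
Finally, matching integer coefficients to the picture gives p.

3*x^2 + 2*x*y + 3*y^2 + 2*x - 2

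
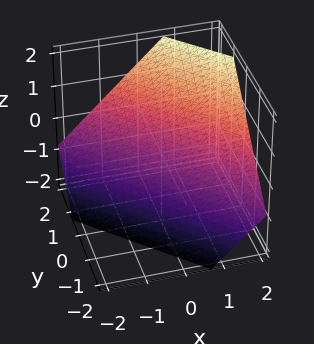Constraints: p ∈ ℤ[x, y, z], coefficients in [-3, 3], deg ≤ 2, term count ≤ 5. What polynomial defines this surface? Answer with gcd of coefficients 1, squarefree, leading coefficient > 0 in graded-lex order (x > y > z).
1. The degree is 1 — the surface is flat (a plane).
2. Matching integer coefficients to the picture gives p.

3*x + 3*y - 3*z - 2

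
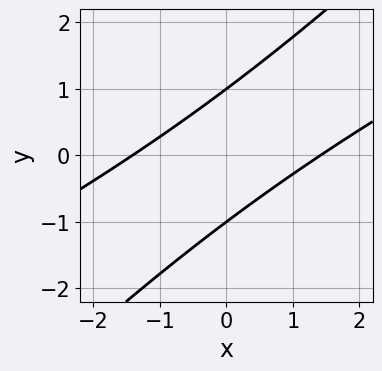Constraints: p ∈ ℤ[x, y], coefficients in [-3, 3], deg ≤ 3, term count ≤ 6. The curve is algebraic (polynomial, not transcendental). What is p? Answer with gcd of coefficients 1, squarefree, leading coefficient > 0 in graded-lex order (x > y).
deg p = 2. A generic line meets the curve in up to 2 points.
From the axis intercepts and sections: among the integer gridlines, it crosses the y-axis at y ∈ {-1, 1}.
These observations pin down the coefficients.

x^2 - 3*x*y + 2*y^2 - 2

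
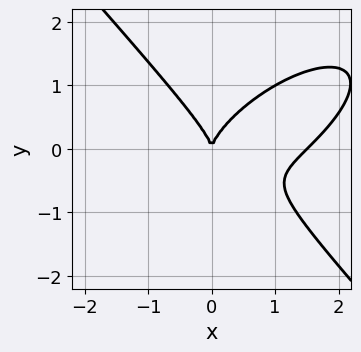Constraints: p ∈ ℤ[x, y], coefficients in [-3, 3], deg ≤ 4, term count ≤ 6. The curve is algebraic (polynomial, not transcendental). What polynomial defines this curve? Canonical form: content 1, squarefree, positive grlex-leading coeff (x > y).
2*x^3 - 2*x^2*y + 3*y^3 - 3*x^2

deg p = 3. A generic line meets the curve in up to 3 points.
From the axis intercepts and sections: one y-axis crossing is at y = 0; one x-axis crossing is at x = 0.
These observations pin down the coefficients.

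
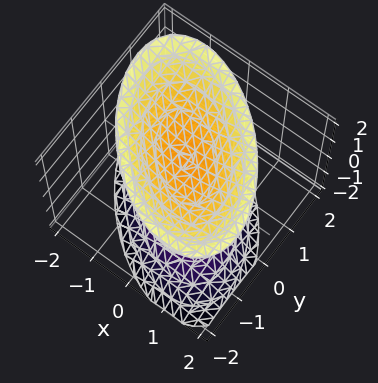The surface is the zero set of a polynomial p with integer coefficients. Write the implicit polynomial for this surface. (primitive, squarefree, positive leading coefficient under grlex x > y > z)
x^2 + x*y + y^2 - z^2 + 1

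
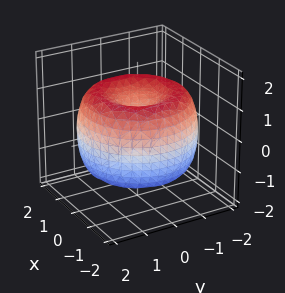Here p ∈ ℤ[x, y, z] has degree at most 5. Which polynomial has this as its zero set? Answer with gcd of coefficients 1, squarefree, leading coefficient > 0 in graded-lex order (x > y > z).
Degree: a generic line meets the surface in up to 4 points, so deg p = 4.
Symmetries: every cross-section ⟂ z is a circle, so x, y appear only via x² + y².
Observable constraints: a circular section at z = 1 has radius between 0 and 1.
Matching integer coefficients to the picture gives p.

x^4 + 2*x^2*y^2 + y^4 - 3*x^2 - 3*y^2 + 2*z^2 - 1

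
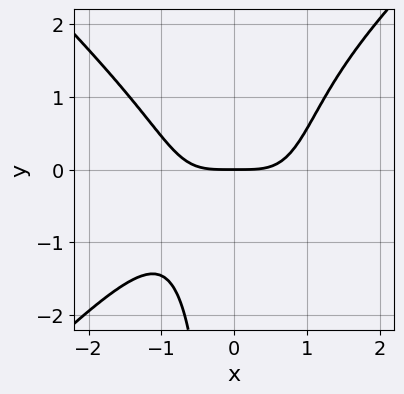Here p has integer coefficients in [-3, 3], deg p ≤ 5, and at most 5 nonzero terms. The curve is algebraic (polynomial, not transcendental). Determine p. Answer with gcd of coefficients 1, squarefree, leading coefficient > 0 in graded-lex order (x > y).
2*x^4 - 2*x^2*y^2 + x*y^2 - 3*y

Degree: the shape is more complex than any degree-3 curve, so deg p = 4.
Checking where it meets the axes: it meets the x-axis at x = 0 (among the integer gridlines); it crosses the y-axis at the gridline y = 0.
Assembling these constraints gives the stated polynomial.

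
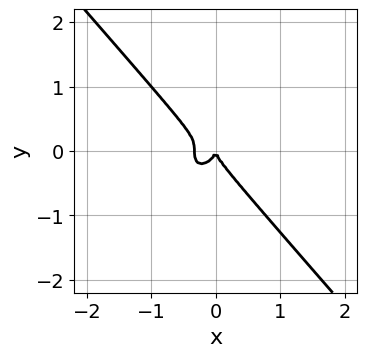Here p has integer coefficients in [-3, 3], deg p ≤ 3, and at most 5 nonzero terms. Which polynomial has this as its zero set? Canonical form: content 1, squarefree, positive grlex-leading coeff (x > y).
The degree is 3 — no degree-2 curve has this shape.
Observable constraints: it meets the x-axis at x = 0 (among the integer gridlines); it meets the y-axis at y = 0 (among the integer gridlines).
Fitting integer coefficients to these (and the overall shape) gives p.

3*x^3 + 2*y^3 + x^2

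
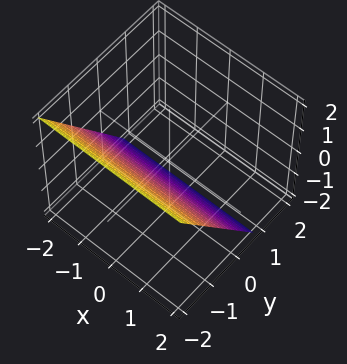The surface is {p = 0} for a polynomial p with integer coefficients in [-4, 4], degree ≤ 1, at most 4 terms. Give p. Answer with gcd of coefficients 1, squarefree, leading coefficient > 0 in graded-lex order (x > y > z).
First, degree: the surface is flat (a plane), so deg p = 1.
Then, reading off the gridlines: the surface avoids every integer x-axis point in the box; it meets the z-axis at z = -1 (among the integer gridlines).
Finally, these observations pin down the coefficients.

3*y + 2*z + 2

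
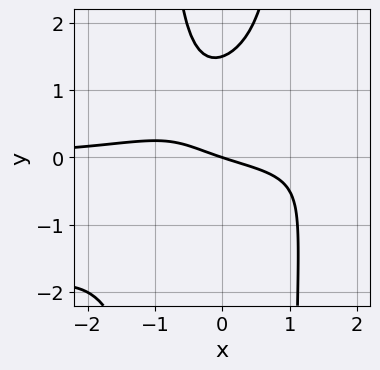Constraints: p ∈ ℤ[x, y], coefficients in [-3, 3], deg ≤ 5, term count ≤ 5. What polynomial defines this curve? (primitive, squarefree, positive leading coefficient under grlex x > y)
x^3*y - 2*x^2*y^2 + 2*y^2 - x - 3*y

First, the degree is 4 — the shape is more complex than any degree-3 curve.
Then, from the axis intercepts and sections: one y-axis crossing is at y = 0; it crosses the x-axis at the gridline x = 0.
Finally, matching integer coefficients to the picture gives p.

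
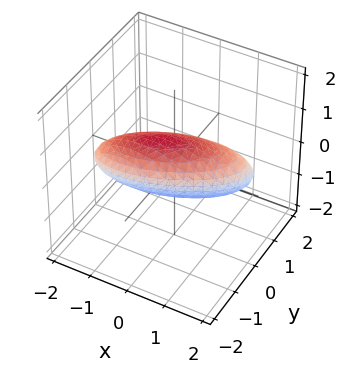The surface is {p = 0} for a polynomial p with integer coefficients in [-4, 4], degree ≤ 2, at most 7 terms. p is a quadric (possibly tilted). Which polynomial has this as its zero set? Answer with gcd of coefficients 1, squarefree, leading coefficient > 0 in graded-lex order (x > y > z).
(a) Degree: a generic line meets the surface in up to 2 points, so deg p = 2.
(b) Solving for integer coefficients yields p as stated.

x^2 - 2*x*y + 3*y^2 + y*z + 3*z^2 - 2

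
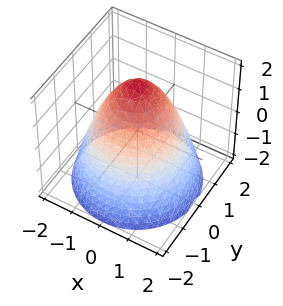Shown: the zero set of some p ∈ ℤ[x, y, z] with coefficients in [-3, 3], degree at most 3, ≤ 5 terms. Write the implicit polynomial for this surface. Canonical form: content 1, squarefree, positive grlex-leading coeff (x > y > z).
x^2 + y^2 + z - 2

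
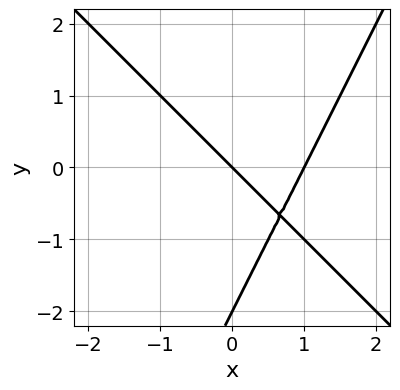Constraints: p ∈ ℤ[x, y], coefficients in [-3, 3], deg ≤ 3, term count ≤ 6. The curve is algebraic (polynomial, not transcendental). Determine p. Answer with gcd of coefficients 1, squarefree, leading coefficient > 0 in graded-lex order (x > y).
1. Degree: a generic line meets the curve in up to 2 points, so deg p = 2.
2. Observable constraints: the x-axis gridline crossings are at x ∈ {0, 1}; the y-axis gridline crossings are at y ∈ {-2, 0}.
3. Assembling these constraints gives the stated polynomial.

2*x^2 + x*y - y^2 - 2*x - 2*y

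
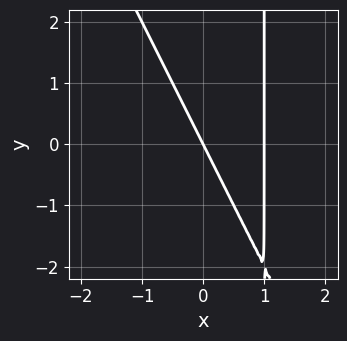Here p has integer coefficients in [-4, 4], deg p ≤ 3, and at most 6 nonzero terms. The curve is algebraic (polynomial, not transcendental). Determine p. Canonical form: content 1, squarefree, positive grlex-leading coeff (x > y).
2*x^2 + x*y - 2*x - y

(a) deg p = 2.
(b) Reading off the gridlines: the x-axis gridline crossings are at x ∈ {0, 1}; one y-axis crossing is at y = 0.
(c) Matching integer coefficients to the picture gives p.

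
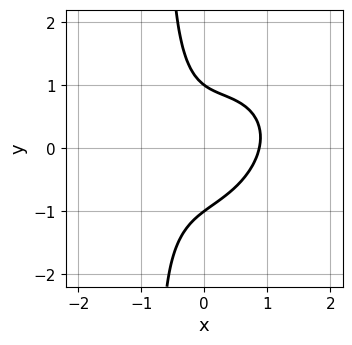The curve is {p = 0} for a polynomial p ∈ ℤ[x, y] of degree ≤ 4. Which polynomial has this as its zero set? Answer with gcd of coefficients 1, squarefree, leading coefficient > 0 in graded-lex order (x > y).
3*x^3 - 2*x^2*y + 3*x*y^2 + 2*y^2 - 2

First, the degree is 3 — no degree-2 curve has this shape.
Next, against the integer gridlines: among the integer gridlines, it crosses the y-axis at y ∈ {-1, 1}.
Finally, the integer polynomial consistent with all of this is the stated p.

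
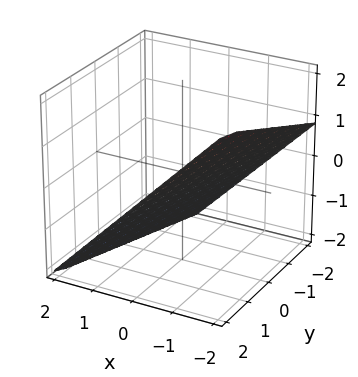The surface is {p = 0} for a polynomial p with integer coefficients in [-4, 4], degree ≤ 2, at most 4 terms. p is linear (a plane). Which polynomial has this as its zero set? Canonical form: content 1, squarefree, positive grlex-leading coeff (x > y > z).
(a) Degree: the surface is flat (a plane), so deg p = 1.
(b) From the axis intercepts and sections: one y-axis crossing is at y = 2.
(c) Solving for integer coefficients yields p as stated.

3*x - y + 3*z + 2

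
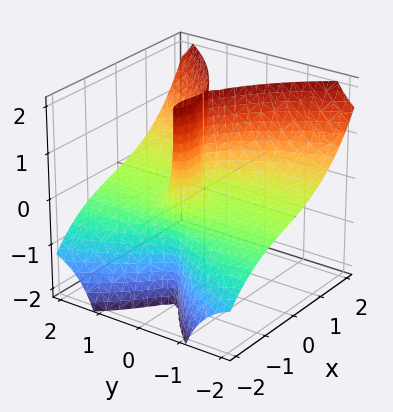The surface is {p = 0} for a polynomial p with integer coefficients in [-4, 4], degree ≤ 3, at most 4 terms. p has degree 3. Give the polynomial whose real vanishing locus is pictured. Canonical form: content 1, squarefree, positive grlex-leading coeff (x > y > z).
x^3 + x*y^2 - 3*y^2*z + x^2

(a) The degree is 3 — a generic line meets the surface in up to 3 points.
(b) Observable constraints: it crosses the x-axis at the gridline x = -1; every point of the y-axis in the box is on the surface; the visible z-axis segment lies entirely on the surface.
(c) These observations pin down the coefficients.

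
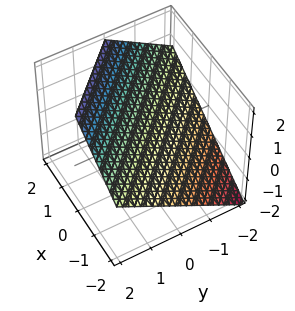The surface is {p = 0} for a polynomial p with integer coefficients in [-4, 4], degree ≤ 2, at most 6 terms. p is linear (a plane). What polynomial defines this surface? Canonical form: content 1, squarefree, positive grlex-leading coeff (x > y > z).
2*x + 2*y - 3*z + 2

deg p = 1. Every cross-section is a straight line — this is a plane.
From the visible intercepts: one y-axis crossing is at y = -1; it meets the x-axis at x = -1 (among the integer gridlines).
Fitting integer coefficients to these (and the overall shape) gives p.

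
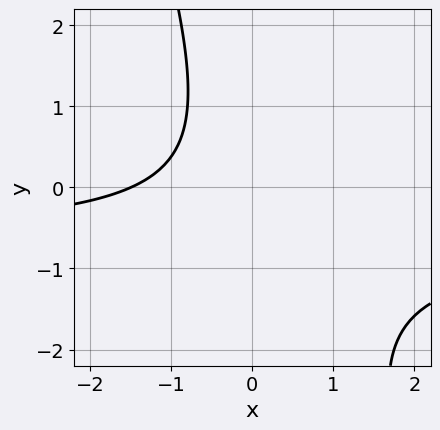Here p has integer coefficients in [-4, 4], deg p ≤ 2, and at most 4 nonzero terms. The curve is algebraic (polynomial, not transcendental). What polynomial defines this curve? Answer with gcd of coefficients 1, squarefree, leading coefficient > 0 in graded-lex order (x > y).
3*x*y + y^2 + 2*x + 3

The degree is 2 — no degree-1 curve has this shape.
From the axis intercepts and sections: the curve avoids every integer y-axis point in the box.
These observations pin down the coefficients.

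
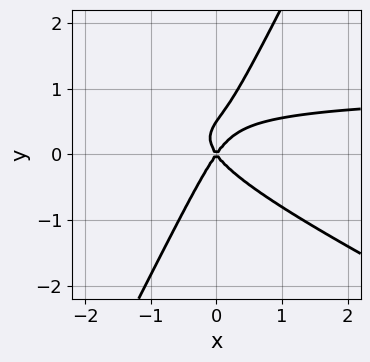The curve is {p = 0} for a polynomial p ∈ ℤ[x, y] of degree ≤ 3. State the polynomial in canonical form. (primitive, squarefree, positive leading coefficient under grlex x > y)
Degree: the shape is more complex than any degree-2 curve, so deg p = 3.
Checking where it meets the axes: one y-axis crossing is at y = 0; it meets the x-axis at x = 0 (among the integer gridlines).
The integer polynomial consistent with all of this is the stated p.

2*x^2*y + 3*x*y^2 - 2*y^3 - 2*x^2 + y^2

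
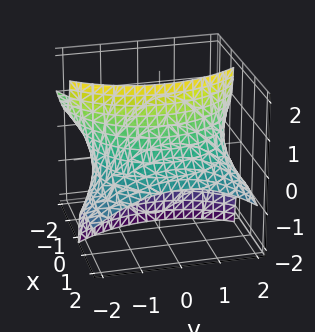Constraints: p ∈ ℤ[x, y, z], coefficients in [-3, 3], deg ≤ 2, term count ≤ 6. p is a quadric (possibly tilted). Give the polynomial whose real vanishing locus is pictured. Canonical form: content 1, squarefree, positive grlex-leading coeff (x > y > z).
(a) Degree: the shape is more complex than any degree-1 surface, so deg p = 2.
(b) Reading off the gridlines: the surface avoids every integer z-axis point in the box.
(c) Together with the visible shape, these determine p as stated.

x^2 + 3*x*z + y^2 - 3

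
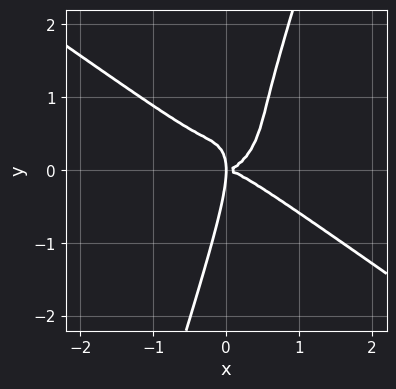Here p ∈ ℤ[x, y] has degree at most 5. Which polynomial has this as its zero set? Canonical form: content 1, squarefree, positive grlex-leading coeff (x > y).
2*x^4 + x^3*y + 3*x*y^3 - y^4 - 2*x*y^2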